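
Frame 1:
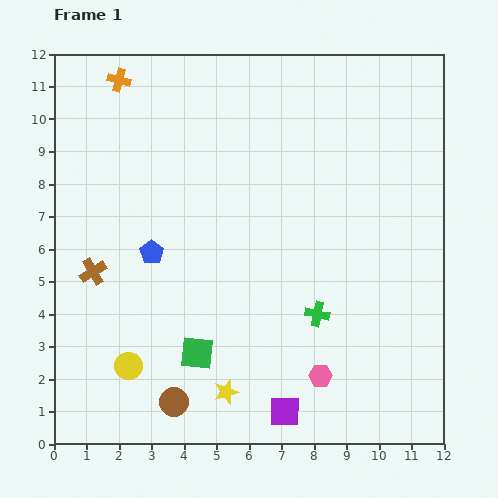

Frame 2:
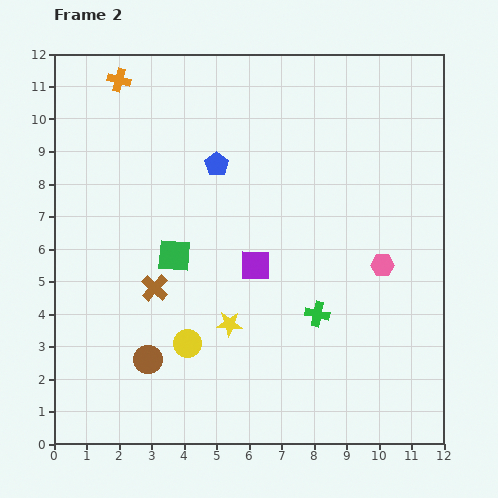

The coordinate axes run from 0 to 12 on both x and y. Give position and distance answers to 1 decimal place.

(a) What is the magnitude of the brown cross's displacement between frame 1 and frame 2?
2.0

The brown cross moved from (1.2, 5.3) to (3.1, 4.8), a distance of √(1.9² + 0.5²) ≈ 2.0.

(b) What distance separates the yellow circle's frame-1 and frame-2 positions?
1.9

The yellow circle moved from (2.3, 2.4) to (4.1, 3.1), a distance of √(1.8² + 0.7²) ≈ 1.9.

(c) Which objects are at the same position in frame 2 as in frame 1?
the green cross, the orange cross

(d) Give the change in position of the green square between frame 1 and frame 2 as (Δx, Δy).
(-0.7, 3.0)

The green square was at (4.4, 2.8) in frame 1 and (3.7, 5.8) in frame 2.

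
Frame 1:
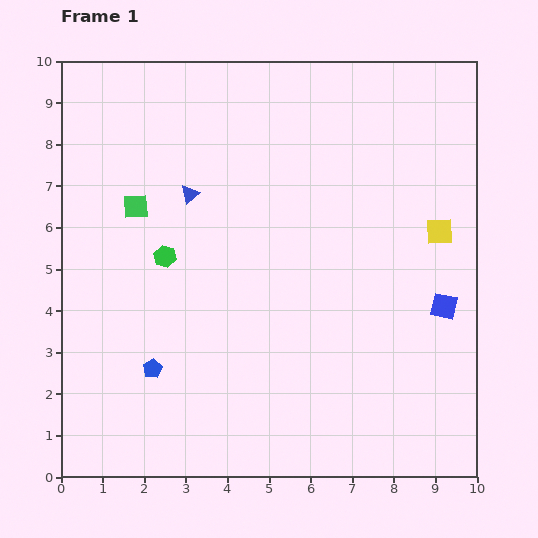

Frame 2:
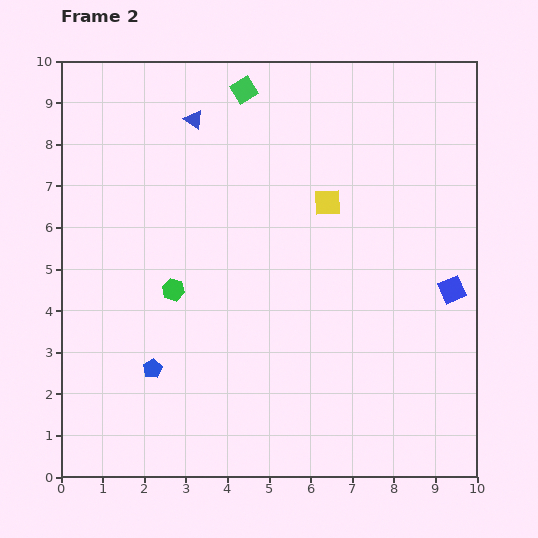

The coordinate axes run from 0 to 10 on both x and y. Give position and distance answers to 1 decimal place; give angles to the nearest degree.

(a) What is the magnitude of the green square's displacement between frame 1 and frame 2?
3.8

The green square moved from (1.8, 6.5) to (4.4, 9.3), a distance of √(2.6² + 2.8²) ≈ 3.8.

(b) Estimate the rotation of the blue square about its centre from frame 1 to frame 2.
36° counter-clockwise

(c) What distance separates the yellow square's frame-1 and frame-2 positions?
2.8

The yellow square moved from (9.1, 5.9) to (6.4, 6.6), a distance of √(2.7² + 0.7²) ≈ 2.8.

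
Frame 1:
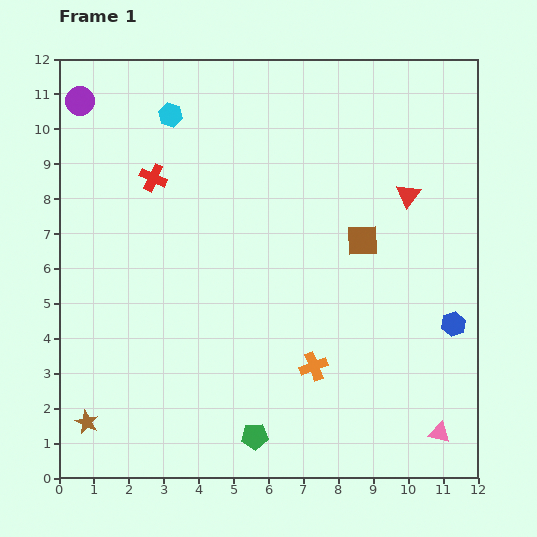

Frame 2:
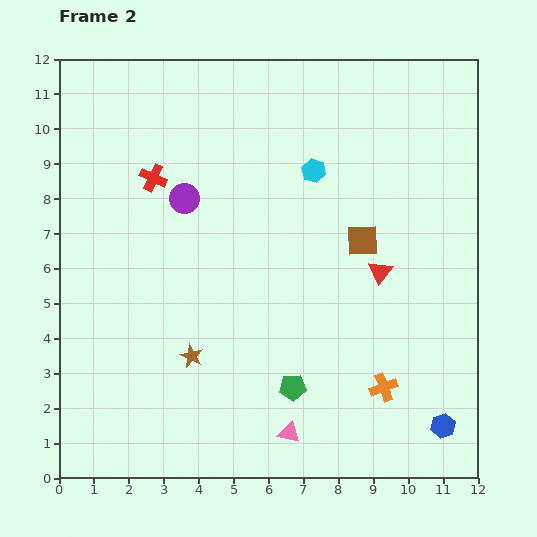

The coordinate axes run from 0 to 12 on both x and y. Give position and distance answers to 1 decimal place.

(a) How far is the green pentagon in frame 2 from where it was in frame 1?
1.8

The green pentagon moved from (5.6, 1.2) to (6.7, 2.6), a distance of √(1.1² + 1.4²) ≈ 1.8.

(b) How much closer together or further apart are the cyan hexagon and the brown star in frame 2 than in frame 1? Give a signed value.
-2.7

Distance in frame 1: 9.1. Distance in frame 2: 6.4.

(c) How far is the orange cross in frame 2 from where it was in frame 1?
2.1

The orange cross moved from (7.3, 3.2) to (9.3, 2.6), a distance of √(2.0² + 0.6²) ≈ 2.1.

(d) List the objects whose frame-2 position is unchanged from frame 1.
the brown square, the red cross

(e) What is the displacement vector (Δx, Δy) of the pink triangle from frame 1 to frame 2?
(-4.3, 0.0)

The pink triangle was at (10.9, 1.3) in frame 1 and (6.6, 1.3) in frame 2.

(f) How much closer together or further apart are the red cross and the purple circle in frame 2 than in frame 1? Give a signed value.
-1.9

Distance in frame 1: 3.0. Distance in frame 2: 1.1.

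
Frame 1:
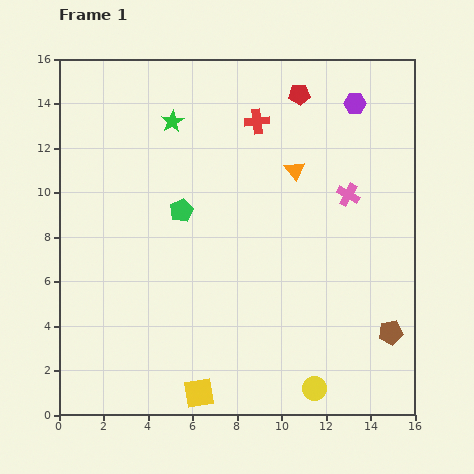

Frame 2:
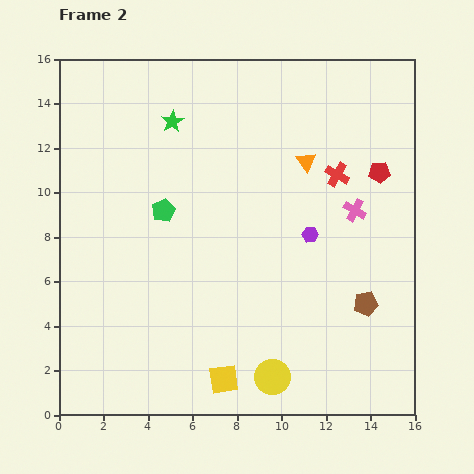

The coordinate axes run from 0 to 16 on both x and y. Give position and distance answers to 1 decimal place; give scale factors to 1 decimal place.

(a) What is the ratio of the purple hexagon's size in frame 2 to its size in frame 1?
0.8×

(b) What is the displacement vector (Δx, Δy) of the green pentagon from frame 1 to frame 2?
(-0.8, 0.0)

The green pentagon was at (5.5, 9.2) in frame 1 and (4.7, 9.2) in frame 2.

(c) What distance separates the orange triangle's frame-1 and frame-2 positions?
0.6

The orange triangle moved from (10.6, 11.0) to (11.1, 11.4), a distance of √(0.5² + 0.4²) ≈ 0.6.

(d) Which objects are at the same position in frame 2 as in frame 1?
the green star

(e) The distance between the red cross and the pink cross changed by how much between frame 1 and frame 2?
-3.5

Distance in frame 1: 5.3. Distance in frame 2: 1.8.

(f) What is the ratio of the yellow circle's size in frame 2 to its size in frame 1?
1.5×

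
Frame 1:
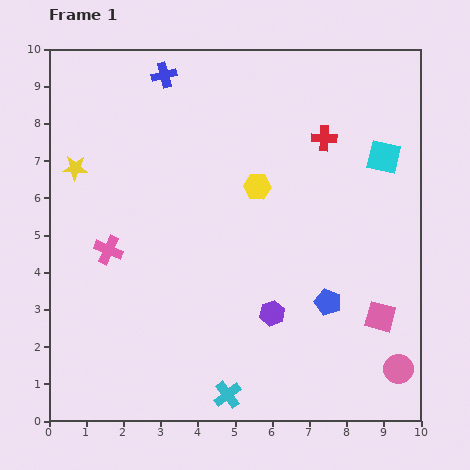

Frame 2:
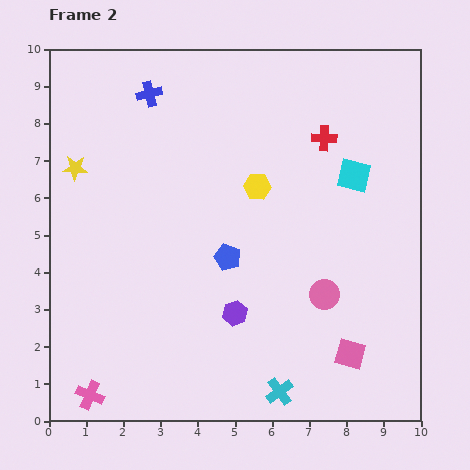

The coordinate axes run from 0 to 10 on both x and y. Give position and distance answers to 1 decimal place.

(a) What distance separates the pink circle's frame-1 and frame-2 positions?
2.8

The pink circle moved from (9.4, 1.4) to (7.4, 3.4), a distance of √(2.0² + 2.0²) ≈ 2.8.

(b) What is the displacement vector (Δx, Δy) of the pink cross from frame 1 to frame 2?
(-0.5, -3.9)

The pink cross was at (1.6, 4.6) in frame 1 and (1.1, 0.7) in frame 2.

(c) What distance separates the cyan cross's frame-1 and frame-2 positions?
1.4

The cyan cross moved from (4.8, 0.7) to (6.2, 0.8), a distance of √(1.4² + 0.1²) ≈ 1.4.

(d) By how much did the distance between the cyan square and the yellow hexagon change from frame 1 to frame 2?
-0.9

Distance in frame 1: 3.5. Distance in frame 2: 2.6.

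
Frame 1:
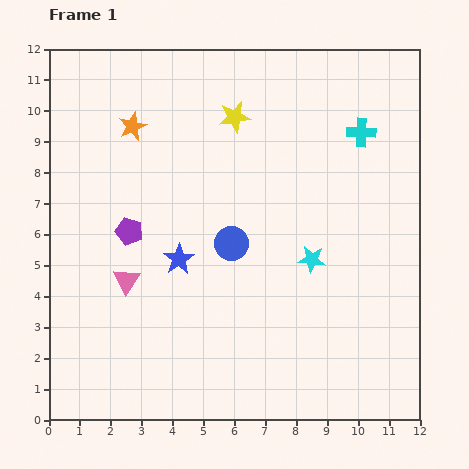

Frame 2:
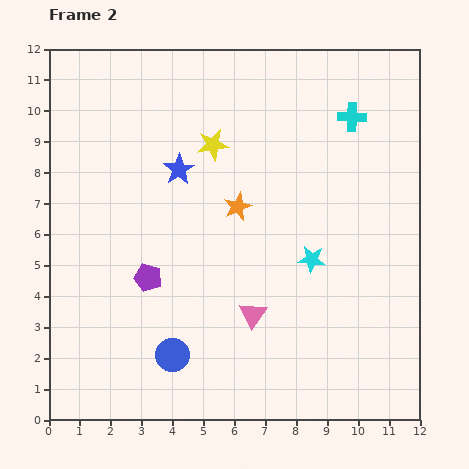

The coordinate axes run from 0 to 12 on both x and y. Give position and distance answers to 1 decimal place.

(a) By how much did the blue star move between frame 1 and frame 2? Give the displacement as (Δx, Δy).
(0.0, 2.9)

The blue star was at (4.2, 5.2) in frame 1 and (4.2, 8.1) in frame 2.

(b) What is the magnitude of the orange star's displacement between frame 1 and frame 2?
4.3

The orange star moved from (2.7, 9.5) to (6.1, 6.9), a distance of √(3.4² + 2.6²) ≈ 4.3.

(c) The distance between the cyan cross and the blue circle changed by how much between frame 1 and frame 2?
+4.1

Distance in frame 1: 5.5. Distance in frame 2: 9.6.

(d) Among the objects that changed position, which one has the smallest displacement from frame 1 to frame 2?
the cyan cross

(moved 0.6)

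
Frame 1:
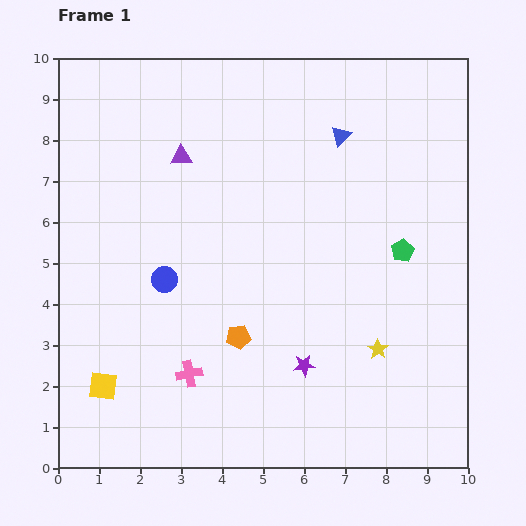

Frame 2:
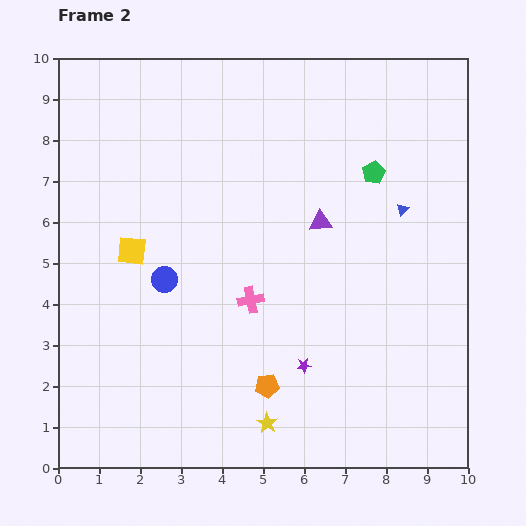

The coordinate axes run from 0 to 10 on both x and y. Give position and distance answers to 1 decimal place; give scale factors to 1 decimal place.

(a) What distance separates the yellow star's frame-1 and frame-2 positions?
3.2

The yellow star moved from (7.8, 2.9) to (5.1, 1.1), a distance of √(2.7² + 1.8²) ≈ 3.2.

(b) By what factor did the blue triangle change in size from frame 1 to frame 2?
0.6×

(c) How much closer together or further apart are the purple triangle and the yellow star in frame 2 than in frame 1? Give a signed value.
-1.6

Distance in frame 1: 6.7. Distance in frame 2: 5.1.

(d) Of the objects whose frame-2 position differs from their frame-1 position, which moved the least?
the orange pentagon

(moved 1.4)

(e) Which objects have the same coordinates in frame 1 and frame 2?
the blue circle, the purple star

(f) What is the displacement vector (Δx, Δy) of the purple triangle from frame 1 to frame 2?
(3.4, -1.6)

The purple triangle was at (3.0, 7.6) in frame 1 and (6.4, 6.0) in frame 2.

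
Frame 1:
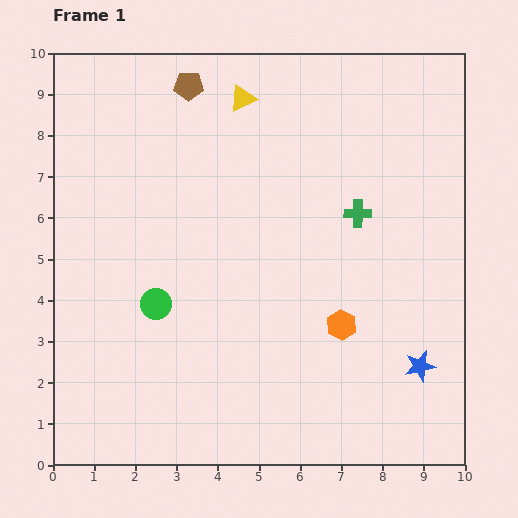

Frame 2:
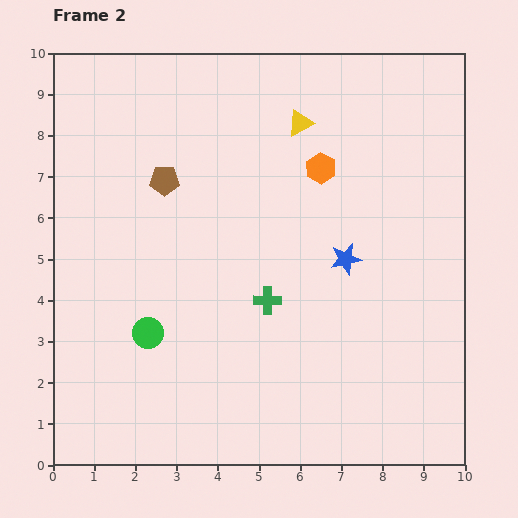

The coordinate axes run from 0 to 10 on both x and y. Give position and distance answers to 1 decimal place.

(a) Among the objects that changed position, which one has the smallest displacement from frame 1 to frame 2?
the green circle

(moved 0.7)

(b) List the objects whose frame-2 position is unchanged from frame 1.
none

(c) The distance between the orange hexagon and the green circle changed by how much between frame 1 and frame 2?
+1.3

Distance in frame 1: 4.5. Distance in frame 2: 5.8.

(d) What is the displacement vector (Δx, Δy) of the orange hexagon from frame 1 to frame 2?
(-0.5, 3.8)

The orange hexagon was at (7.0, 3.4) in frame 1 and (6.5, 7.2) in frame 2.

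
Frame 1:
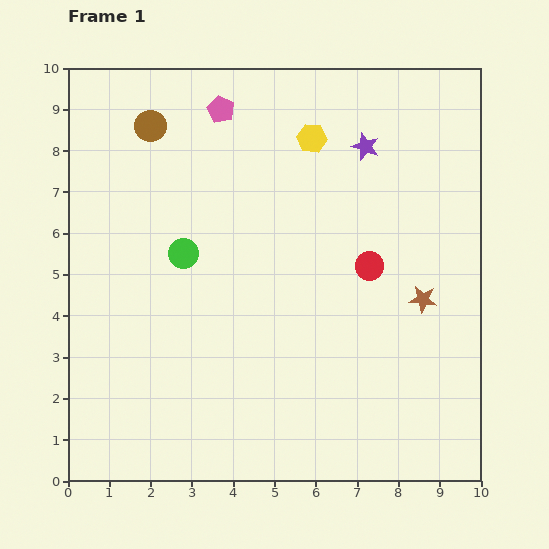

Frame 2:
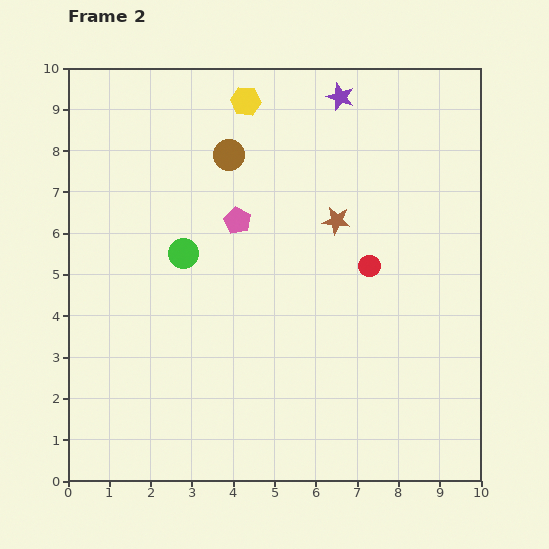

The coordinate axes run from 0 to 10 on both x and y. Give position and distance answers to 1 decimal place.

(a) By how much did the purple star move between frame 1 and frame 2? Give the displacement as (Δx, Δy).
(-0.6, 1.2)

The purple star was at (7.2, 8.1) in frame 1 and (6.6, 9.3) in frame 2.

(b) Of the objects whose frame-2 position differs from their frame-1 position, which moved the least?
the purple star

(moved 1.3)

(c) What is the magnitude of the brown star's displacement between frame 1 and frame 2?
2.8

The brown star moved from (8.6, 4.4) to (6.5, 6.3), a distance of √(2.1² + 1.9²) ≈ 2.8.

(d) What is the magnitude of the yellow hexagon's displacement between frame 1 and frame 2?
1.8

The yellow hexagon moved from (5.9, 8.3) to (4.3, 9.2), a distance of √(1.6² + 0.9²) ≈ 1.8.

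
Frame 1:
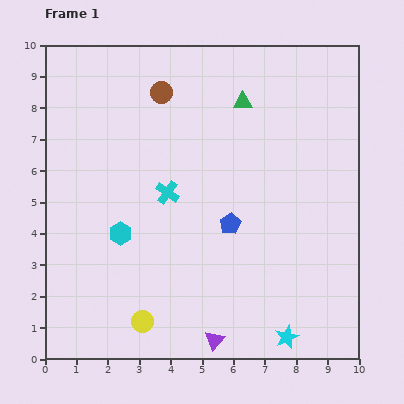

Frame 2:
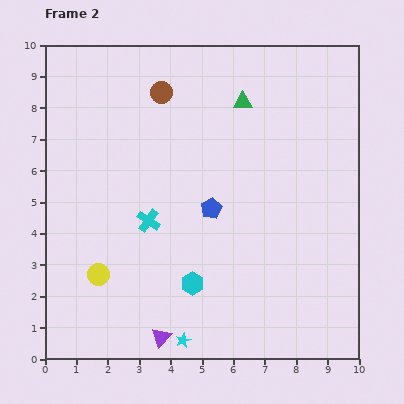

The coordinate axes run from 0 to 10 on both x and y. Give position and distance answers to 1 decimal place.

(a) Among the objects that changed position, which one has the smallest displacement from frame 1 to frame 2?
the blue pentagon

(moved 0.8)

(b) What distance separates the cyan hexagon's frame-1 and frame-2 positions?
2.8

The cyan hexagon moved from (2.4, 4.0) to (4.7, 2.4), a distance of √(2.3² + 1.6²) ≈ 2.8.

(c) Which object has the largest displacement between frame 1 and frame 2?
the cyan star

(moved 3.3; next 2.8)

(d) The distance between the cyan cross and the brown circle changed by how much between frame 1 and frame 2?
+0.9

Distance in frame 1: 3.2. Distance in frame 2: 4.1.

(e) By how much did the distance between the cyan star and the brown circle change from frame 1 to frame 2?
-0.9

Distance in frame 1: 8.8. Distance in frame 2: 7.9.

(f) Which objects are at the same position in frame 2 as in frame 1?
the brown circle, the green triangle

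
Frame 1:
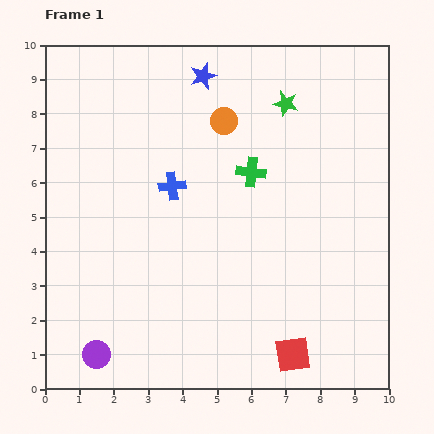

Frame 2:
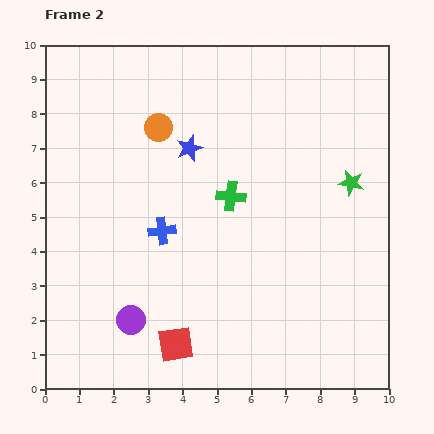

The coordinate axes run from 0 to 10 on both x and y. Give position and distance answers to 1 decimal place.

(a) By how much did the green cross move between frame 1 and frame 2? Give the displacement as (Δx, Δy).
(-0.6, -0.7)

The green cross was at (6.0, 6.3) in frame 1 and (5.4, 5.6) in frame 2.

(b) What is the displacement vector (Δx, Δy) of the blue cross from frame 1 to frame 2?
(-0.3, -1.3)

The blue cross was at (3.7, 5.9) in frame 1 and (3.4, 4.6) in frame 2.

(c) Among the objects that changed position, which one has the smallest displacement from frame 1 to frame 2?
the green cross

(moved 0.9)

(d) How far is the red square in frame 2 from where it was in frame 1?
3.4

The red square moved from (7.2, 1.0) to (3.8, 1.3), a distance of √(3.4² + 0.3²) ≈ 3.4.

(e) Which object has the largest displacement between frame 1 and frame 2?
the red square

(moved 3.4; next 3.0)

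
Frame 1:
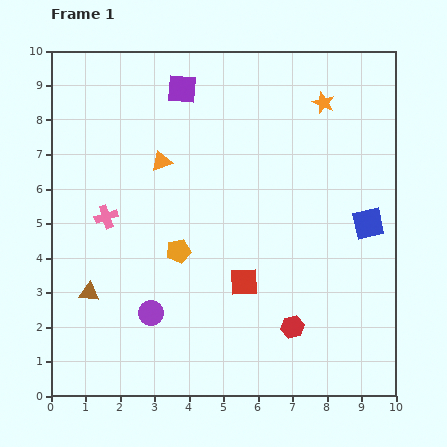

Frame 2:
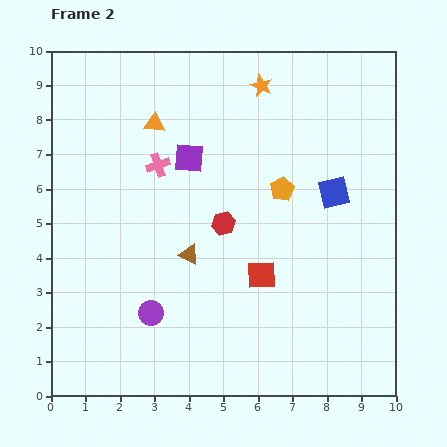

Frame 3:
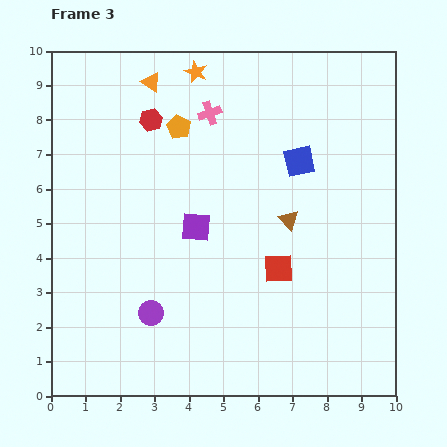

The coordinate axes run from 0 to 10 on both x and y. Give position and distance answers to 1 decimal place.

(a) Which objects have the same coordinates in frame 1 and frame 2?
the purple circle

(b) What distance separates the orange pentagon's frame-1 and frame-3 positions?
3.6

The orange pentagon moved from (3.7, 4.2) to (3.7, 7.8), a distance of √(0.0² + 3.6²) ≈ 3.6.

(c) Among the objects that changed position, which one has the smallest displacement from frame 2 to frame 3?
the red square

(moved 0.5)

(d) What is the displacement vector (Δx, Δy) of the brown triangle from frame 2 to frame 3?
(2.9, 1.0)

The brown triangle was at (4.0, 4.1) in frame 2 and (6.9, 5.1) in frame 3.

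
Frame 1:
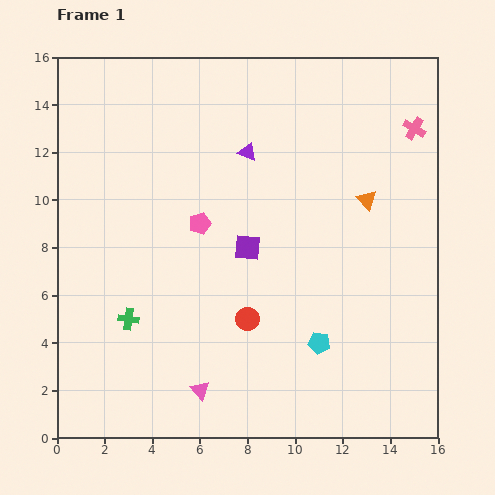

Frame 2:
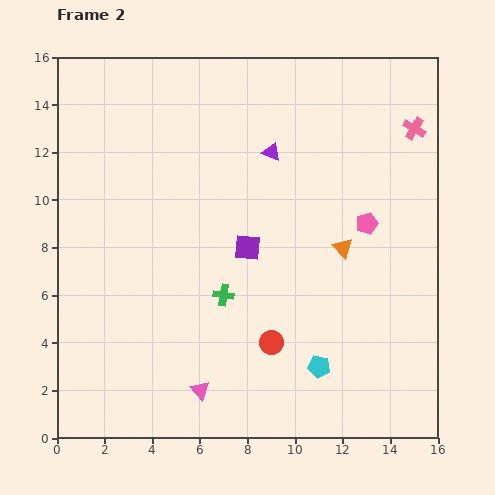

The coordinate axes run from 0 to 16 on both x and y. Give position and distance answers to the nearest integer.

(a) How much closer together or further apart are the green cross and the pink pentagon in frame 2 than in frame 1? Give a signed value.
+2

Distance in frame 1: 5. Distance in frame 2: 7.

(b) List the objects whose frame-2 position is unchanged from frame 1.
the purple square, the pink cross, the pink triangle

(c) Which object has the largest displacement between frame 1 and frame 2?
the pink pentagon

(moved 7; next 4)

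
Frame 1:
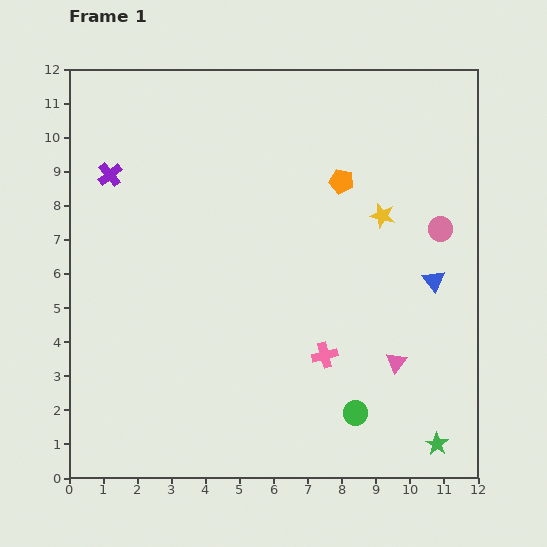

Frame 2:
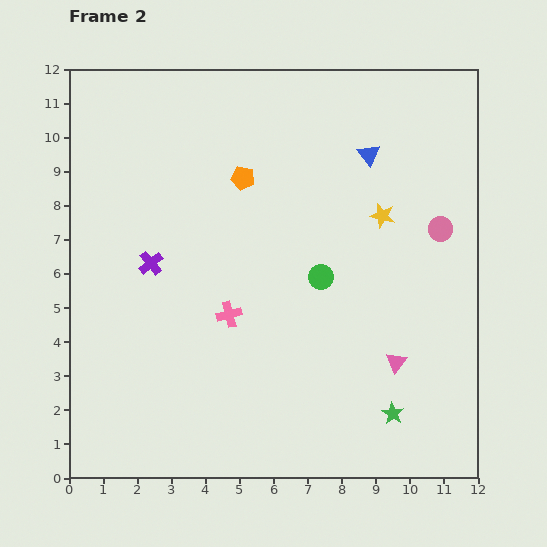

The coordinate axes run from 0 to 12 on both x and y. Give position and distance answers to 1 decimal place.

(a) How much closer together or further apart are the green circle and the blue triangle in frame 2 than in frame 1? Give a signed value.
-0.6

Distance in frame 1: 4.5. Distance in frame 2: 3.9.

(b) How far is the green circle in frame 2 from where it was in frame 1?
4.1

The green circle moved from (8.4, 1.9) to (7.4, 5.9), a distance of √(1.0² + 4.0²) ≈ 4.1.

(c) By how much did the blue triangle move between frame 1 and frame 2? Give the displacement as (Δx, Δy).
(-1.9, 3.7)

The blue triangle was at (10.7, 5.8) in frame 1 and (8.8, 9.5) in frame 2.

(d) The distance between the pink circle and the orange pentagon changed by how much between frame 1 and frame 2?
+2.8

Distance in frame 1: 3.2. Distance in frame 2: 6.0.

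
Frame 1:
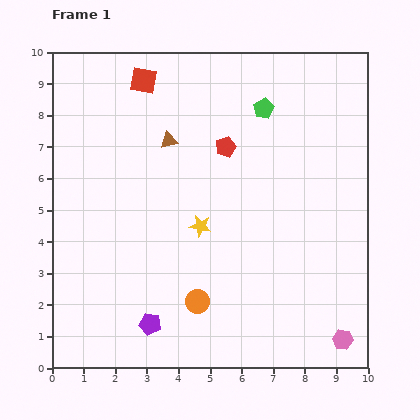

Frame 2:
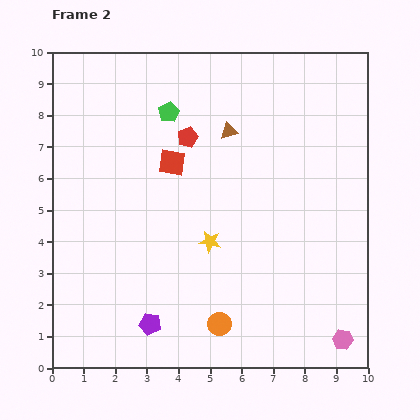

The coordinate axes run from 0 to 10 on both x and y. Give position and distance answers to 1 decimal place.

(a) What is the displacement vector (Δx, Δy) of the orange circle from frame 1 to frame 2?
(0.7, -0.7)

The orange circle was at (4.6, 2.1) in frame 1 and (5.3, 1.4) in frame 2.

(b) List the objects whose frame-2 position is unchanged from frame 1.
the pink hexagon, the purple pentagon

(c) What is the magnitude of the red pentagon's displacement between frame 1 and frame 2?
1.2

The red pentagon moved from (5.5, 7.0) to (4.3, 7.3), a distance of √(1.2² + 0.3²) ≈ 1.2.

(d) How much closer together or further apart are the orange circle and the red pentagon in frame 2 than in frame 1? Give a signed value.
+1.0

Distance in frame 1: 5.0. Distance in frame 2: 6.0.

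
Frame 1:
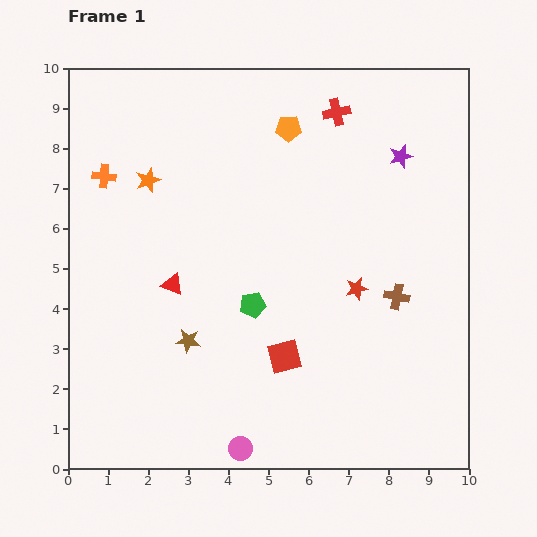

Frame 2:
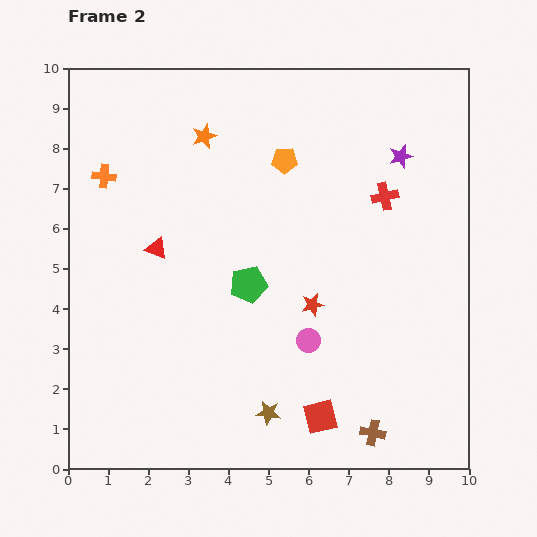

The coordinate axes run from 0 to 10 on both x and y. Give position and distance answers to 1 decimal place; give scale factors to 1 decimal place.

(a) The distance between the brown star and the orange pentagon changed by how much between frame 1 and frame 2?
+0.4

Distance in frame 1: 5.9. Distance in frame 2: 6.3.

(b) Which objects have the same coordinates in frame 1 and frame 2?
the orange cross, the purple star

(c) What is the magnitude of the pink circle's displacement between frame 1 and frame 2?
3.2

The pink circle moved from (4.3, 0.5) to (6.0, 3.2), a distance of √(1.7² + 2.7²) ≈ 3.2.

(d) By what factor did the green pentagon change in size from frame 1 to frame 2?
1.4×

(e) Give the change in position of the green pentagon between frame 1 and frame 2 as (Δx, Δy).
(-0.1, 0.5)

The green pentagon was at (4.6, 4.1) in frame 1 and (4.5, 4.6) in frame 2.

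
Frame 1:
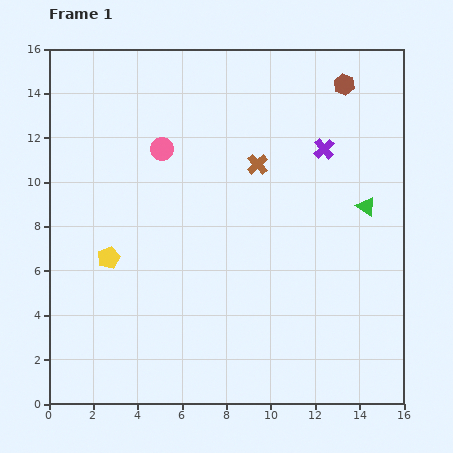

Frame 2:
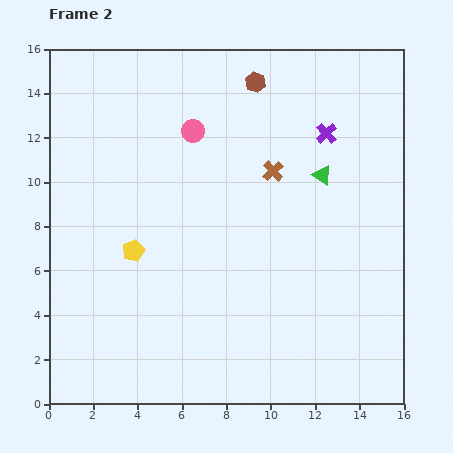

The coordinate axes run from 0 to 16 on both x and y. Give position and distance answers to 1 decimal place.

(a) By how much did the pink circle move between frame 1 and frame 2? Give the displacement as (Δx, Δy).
(1.4, 0.8)

The pink circle was at (5.1, 11.5) in frame 1 and (6.5, 12.3) in frame 2.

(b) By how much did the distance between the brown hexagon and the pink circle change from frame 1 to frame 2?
-5.1

Distance in frame 1: 8.7. Distance in frame 2: 3.6.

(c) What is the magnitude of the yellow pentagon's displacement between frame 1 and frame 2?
1.1

The yellow pentagon moved from (2.7, 6.6) to (3.8, 6.9), a distance of √(1.1² + 0.3²) ≈ 1.1.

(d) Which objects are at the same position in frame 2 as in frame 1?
none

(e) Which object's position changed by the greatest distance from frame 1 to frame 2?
the brown hexagon

(moved 4.0; next 2.4)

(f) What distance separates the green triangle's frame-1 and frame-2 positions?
2.4

The green triangle moved from (14.3, 8.9) to (12.3, 10.3), a distance of √(2.0² + 1.4²) ≈ 2.4.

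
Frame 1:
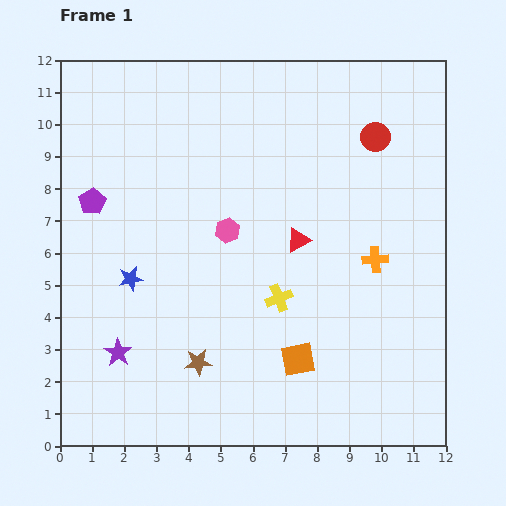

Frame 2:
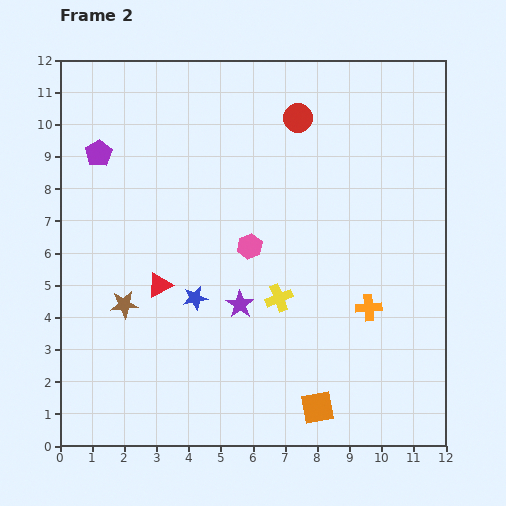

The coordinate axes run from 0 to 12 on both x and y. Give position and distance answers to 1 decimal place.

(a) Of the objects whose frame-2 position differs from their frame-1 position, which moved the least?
the pink hexagon

(moved 0.9)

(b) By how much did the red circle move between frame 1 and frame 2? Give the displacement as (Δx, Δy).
(-2.4, 0.6)

The red circle was at (9.8, 9.6) in frame 1 and (7.4, 10.2) in frame 2.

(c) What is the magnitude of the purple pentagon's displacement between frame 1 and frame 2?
1.5

The purple pentagon moved from (1.0, 7.6) to (1.2, 9.1), a distance of √(0.2² + 1.5²) ≈ 1.5.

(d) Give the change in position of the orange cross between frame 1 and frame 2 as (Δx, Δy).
(-0.2, -1.5)

The orange cross was at (9.8, 5.8) in frame 1 and (9.6, 4.3) in frame 2.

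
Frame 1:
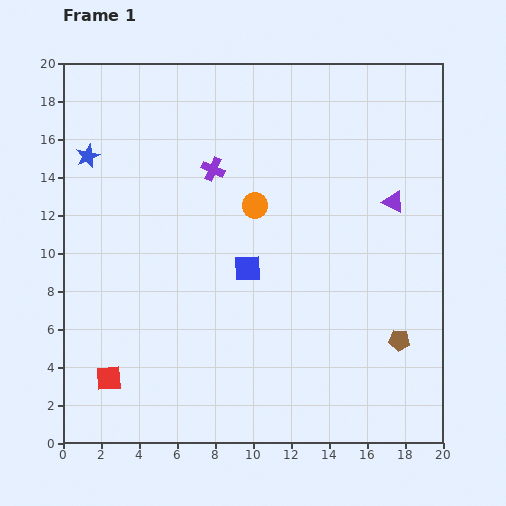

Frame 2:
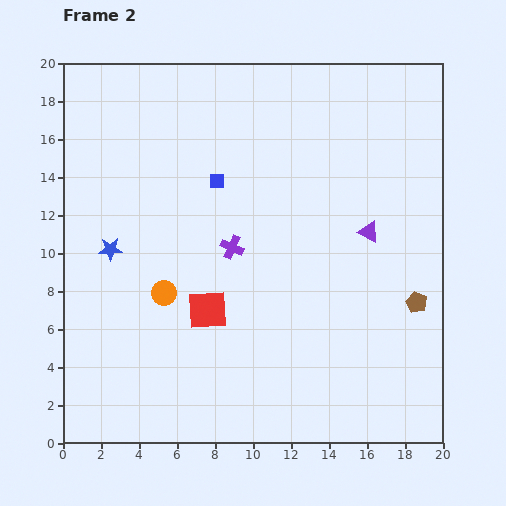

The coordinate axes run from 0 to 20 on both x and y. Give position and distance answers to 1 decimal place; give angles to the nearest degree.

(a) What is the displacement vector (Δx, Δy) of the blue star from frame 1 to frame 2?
(1.2, -4.9)

The blue star was at (1.3, 15.1) in frame 1 and (2.5, 10.2) in frame 2.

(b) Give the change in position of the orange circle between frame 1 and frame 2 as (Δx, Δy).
(-4.8, -4.6)

The orange circle was at (10.1, 12.5) in frame 1 and (5.3, 7.9) in frame 2.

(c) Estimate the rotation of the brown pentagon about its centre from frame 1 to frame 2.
18° clockwise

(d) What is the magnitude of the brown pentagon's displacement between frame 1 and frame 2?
2.2

The brown pentagon moved from (17.7, 5.4) to (18.6, 7.4), a distance of √(0.9² + 2.0²) ≈ 2.2.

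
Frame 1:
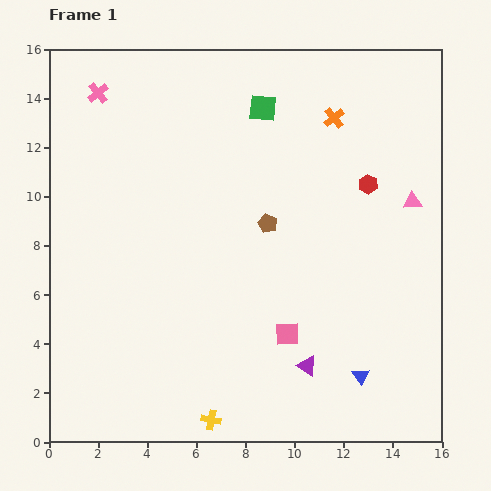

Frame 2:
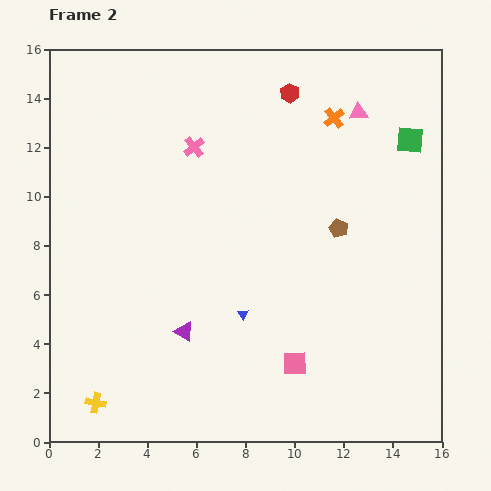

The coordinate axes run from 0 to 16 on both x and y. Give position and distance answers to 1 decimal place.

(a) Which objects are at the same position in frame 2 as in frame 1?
the orange cross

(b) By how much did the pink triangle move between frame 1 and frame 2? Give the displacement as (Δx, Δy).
(-2.2, 3.6)

The pink triangle was at (14.8, 9.8) in frame 1 and (12.6, 13.4) in frame 2.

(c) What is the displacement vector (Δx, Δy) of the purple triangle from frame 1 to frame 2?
(-5.0, 1.4)

The purple triangle was at (10.5, 3.1) in frame 1 and (5.5, 4.5) in frame 2.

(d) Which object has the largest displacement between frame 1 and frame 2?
the green square

(moved 6.1; next 5.4)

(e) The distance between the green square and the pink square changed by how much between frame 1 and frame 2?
+0.9

Distance in frame 1: 9.3. Distance in frame 2: 10.2.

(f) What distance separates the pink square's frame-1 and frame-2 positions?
1.2

The pink square moved from (9.7, 4.4) to (10.0, 3.2), a distance of √(0.3² + 1.2²) ≈ 1.2.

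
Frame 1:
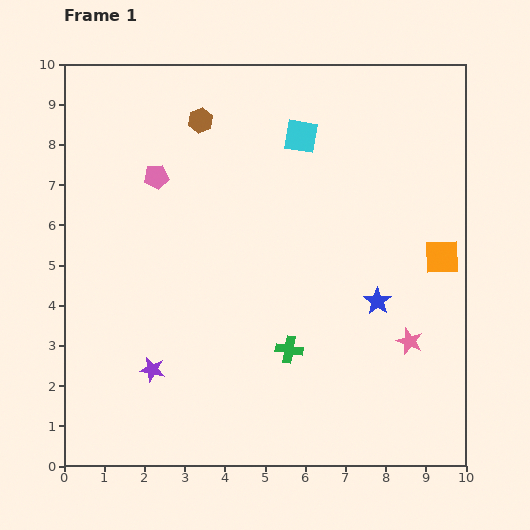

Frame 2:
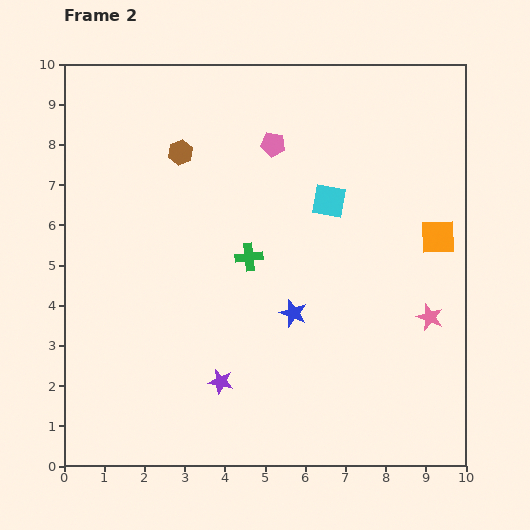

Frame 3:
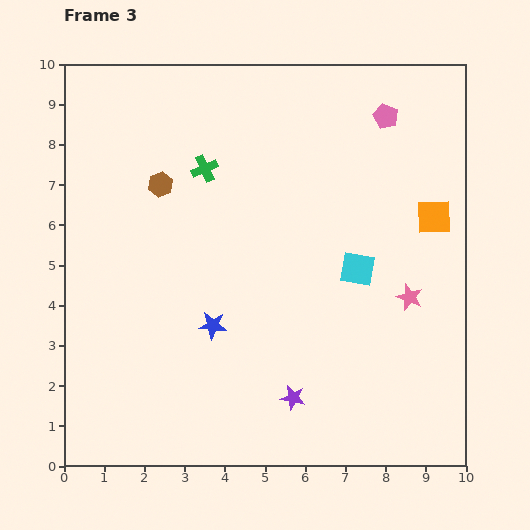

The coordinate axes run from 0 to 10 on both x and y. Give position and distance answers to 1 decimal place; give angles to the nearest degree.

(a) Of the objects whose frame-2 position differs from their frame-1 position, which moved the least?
the orange square

(moved 0.5)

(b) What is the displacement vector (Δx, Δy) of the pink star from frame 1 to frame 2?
(0.5, 0.6)

The pink star was at (8.6, 3.1) in frame 1 and (9.1, 3.7) in frame 2.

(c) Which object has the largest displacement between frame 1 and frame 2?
the pink pentagon

(moved 3.0; next 2.5)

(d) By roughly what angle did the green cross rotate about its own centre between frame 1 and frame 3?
34° counter-clockwise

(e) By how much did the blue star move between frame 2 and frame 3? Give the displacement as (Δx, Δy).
(-2.0, -0.3)

The blue star was at (5.7, 3.8) in frame 2 and (3.7, 3.5) in frame 3.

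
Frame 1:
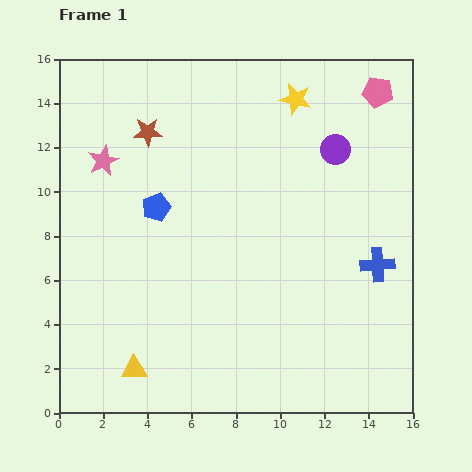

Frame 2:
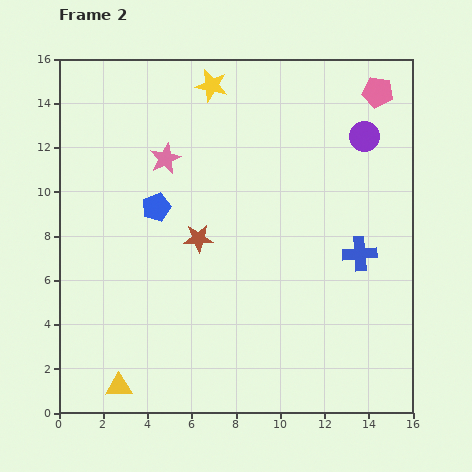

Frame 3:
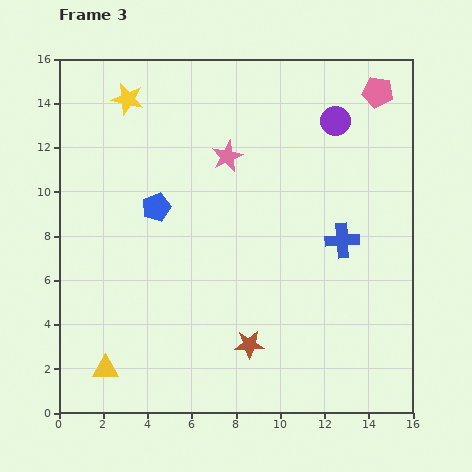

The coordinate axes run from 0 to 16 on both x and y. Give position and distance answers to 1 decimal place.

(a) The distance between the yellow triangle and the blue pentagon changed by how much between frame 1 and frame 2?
+0.9

Distance in frame 1: 7.4. Distance in frame 2: 8.3.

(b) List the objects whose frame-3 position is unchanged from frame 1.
the blue pentagon, the pink pentagon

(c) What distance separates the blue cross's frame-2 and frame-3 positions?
1.0

The blue cross moved from (13.6, 7.2) to (12.8, 7.8), a distance of √(0.8² + 0.6²) ≈ 1.0.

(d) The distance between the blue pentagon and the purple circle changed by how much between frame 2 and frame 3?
-0.9

Distance in frame 2: 9.9. Distance in frame 3: 9.0.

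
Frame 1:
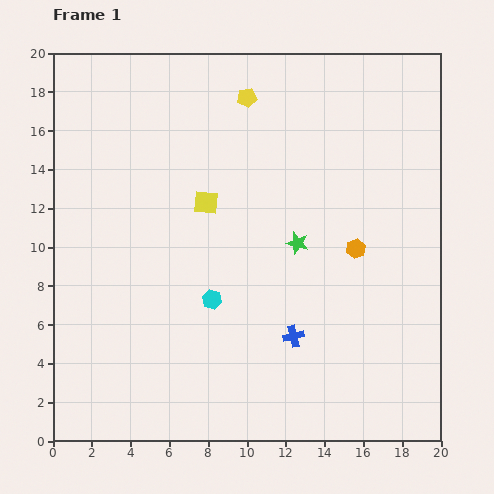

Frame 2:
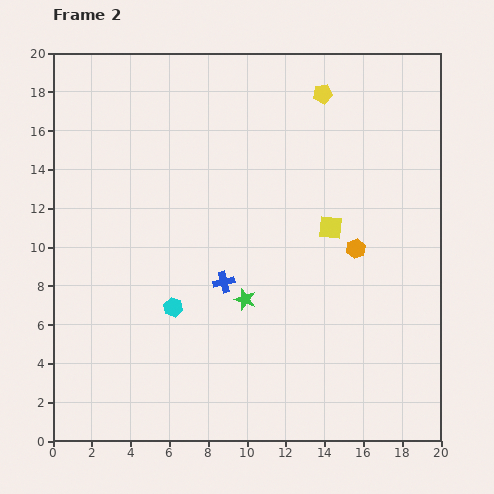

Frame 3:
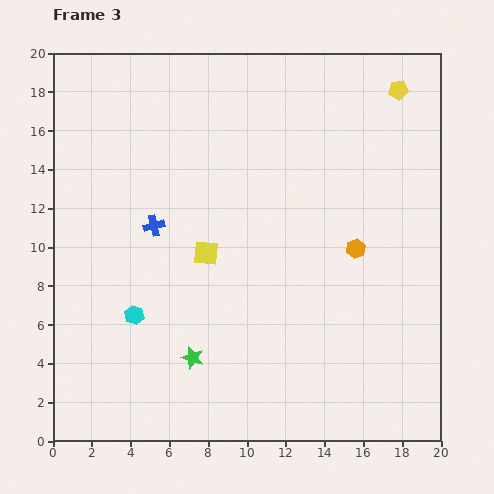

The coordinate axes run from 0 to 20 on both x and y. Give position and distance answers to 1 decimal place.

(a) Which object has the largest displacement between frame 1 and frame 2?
the yellow square

(moved 6.5; next 4.6)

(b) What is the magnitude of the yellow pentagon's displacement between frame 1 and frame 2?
3.9

The yellow pentagon moved from (10.0, 17.7) to (13.9, 17.9), a distance of √(3.9² + 0.2²) ≈ 3.9.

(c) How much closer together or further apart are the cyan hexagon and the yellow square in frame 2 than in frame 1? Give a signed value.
+4.1

Distance in frame 1: 5.0. Distance in frame 2: 9.1.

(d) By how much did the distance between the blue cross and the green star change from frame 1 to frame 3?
+2.3

Distance in frame 1: 4.8. Distance in frame 3: 7.1.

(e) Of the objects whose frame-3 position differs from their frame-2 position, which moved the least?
the cyan hexagon

(moved 2.0)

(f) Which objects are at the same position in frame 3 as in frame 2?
the orange hexagon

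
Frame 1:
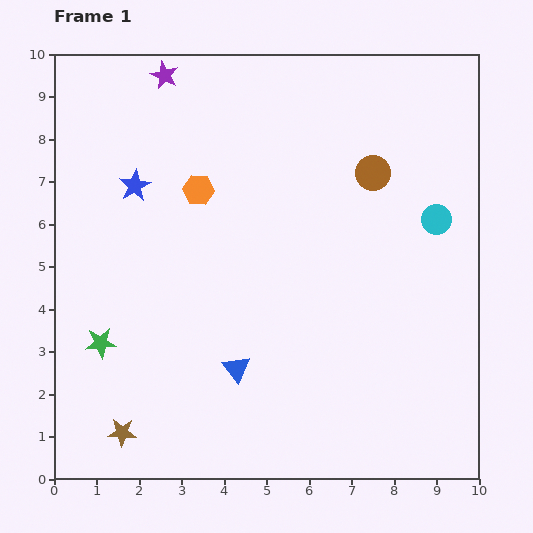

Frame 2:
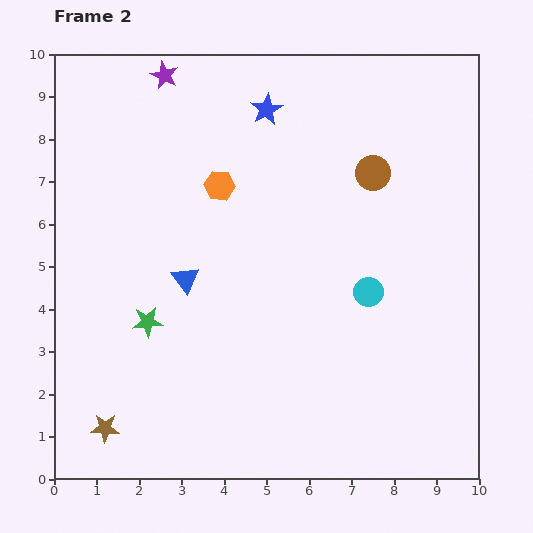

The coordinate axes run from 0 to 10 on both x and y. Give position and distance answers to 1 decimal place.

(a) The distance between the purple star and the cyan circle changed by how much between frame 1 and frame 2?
-0.2

Distance in frame 1: 7.2. Distance in frame 2: 7.0.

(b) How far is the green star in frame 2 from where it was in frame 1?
1.2

The green star moved from (1.1, 3.2) to (2.2, 3.7), a distance of √(1.1² + 0.5²) ≈ 1.2.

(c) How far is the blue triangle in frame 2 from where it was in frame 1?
2.4

The blue triangle moved from (4.3, 2.6) to (3.1, 4.7), a distance of √(1.2² + 2.1²) ≈ 2.4.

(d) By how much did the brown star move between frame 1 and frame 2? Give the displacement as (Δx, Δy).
(-0.4, 0.1)

The brown star was at (1.6, 1.1) in frame 1 and (1.2, 1.2) in frame 2.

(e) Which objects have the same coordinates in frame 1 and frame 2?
the brown circle, the purple star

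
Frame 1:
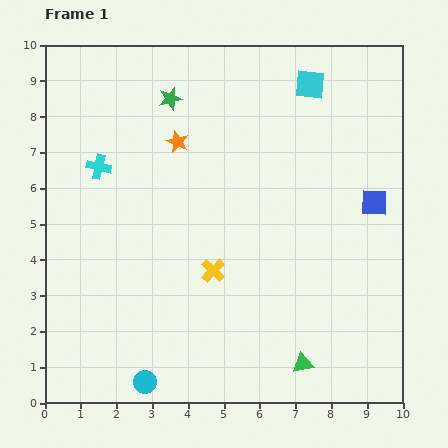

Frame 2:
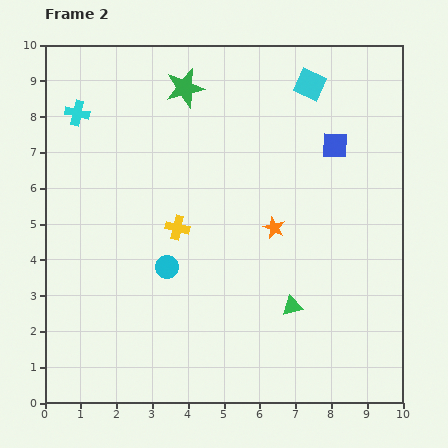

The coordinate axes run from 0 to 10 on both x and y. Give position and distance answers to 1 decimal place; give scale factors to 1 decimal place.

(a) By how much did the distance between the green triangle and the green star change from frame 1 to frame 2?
-1.5

Distance in frame 1: 8.3. Distance in frame 2: 6.8.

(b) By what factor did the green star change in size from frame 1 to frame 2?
1.7×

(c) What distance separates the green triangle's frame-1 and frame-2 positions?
1.6

The green triangle moved from (7.2, 1.1) to (6.9, 2.7), a distance of √(0.3² + 1.6²) ≈ 1.6.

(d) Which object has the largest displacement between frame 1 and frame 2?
the orange star

(moved 3.6; next 3.3)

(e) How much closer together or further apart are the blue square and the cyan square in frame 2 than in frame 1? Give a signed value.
-2.0

Distance in frame 1: 3.8. Distance in frame 2: 1.8.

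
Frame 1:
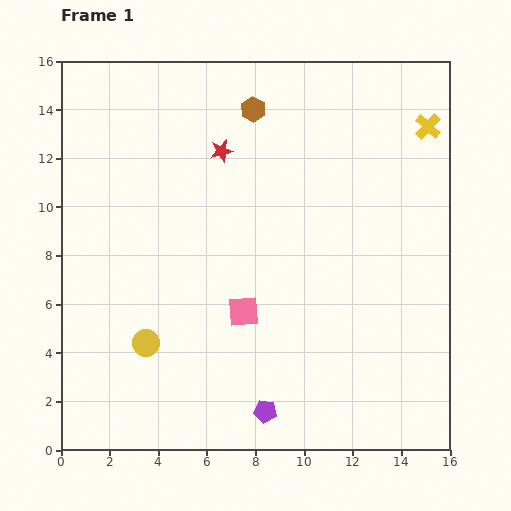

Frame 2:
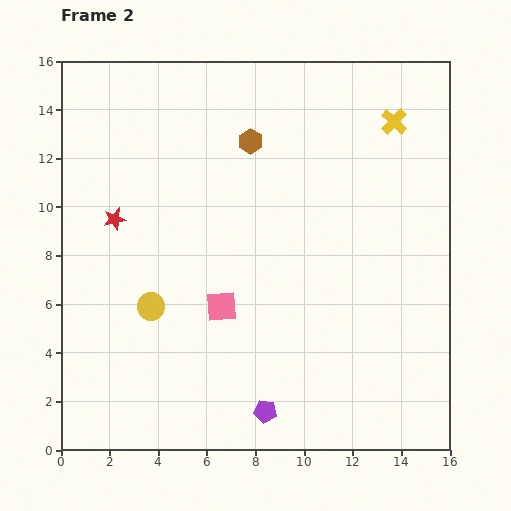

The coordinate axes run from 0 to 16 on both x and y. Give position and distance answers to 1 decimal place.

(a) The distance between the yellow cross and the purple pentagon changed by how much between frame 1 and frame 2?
-0.5

Distance in frame 1: 13.5. Distance in frame 2: 13.0.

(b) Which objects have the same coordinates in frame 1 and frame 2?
the purple pentagon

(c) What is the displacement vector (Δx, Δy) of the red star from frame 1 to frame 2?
(-4.4, -2.8)

The red star was at (6.6, 12.3) in frame 1 and (2.2, 9.5) in frame 2.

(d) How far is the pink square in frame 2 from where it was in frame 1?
0.9

The pink square moved from (7.5, 5.7) to (6.6, 5.9), a distance of √(0.9² + 0.2²) ≈ 0.9.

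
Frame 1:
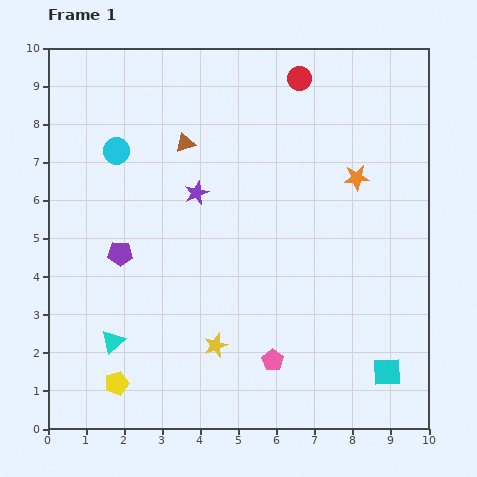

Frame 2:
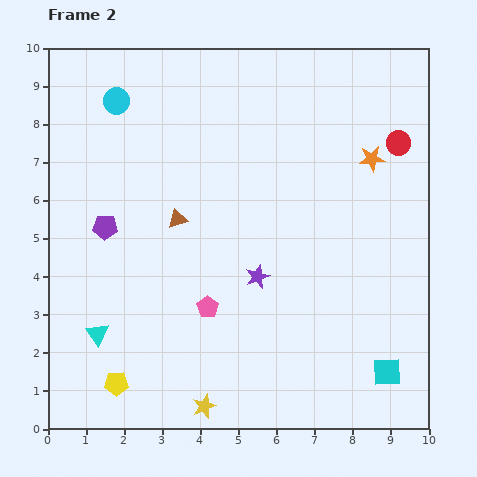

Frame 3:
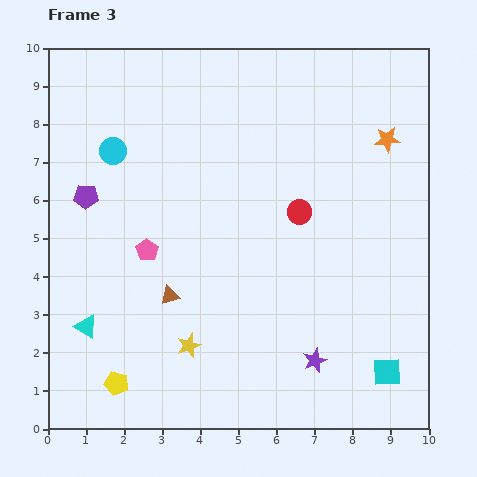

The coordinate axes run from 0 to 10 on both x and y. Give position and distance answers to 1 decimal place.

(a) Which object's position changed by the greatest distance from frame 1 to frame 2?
the red circle

(moved 3.1; next 2.7)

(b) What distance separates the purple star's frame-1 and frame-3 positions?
5.4

The purple star moved from (3.9, 6.2) to (7.0, 1.8), a distance of √(3.1² + 4.4²) ≈ 5.4.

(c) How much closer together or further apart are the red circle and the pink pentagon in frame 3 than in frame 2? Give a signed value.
-2.5

Distance in frame 2: 6.6. Distance in frame 3: 4.1.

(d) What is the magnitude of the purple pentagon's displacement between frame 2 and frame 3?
0.9

The purple pentagon moved from (1.5, 5.3) to (1.0, 6.1), a distance of √(0.5² + 0.8²) ≈ 0.9.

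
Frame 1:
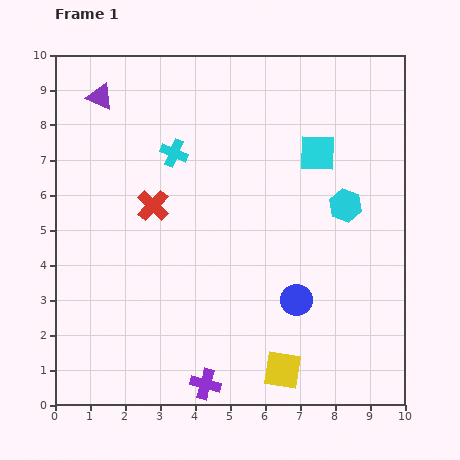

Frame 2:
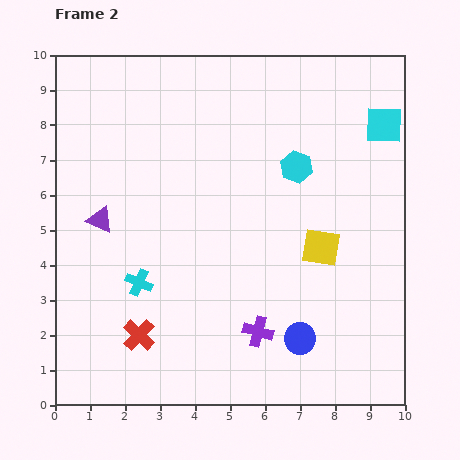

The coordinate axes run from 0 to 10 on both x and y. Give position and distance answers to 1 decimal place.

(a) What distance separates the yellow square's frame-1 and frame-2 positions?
3.7

The yellow square moved from (6.5, 1.0) to (7.6, 4.5), a distance of √(1.1² + 3.5²) ≈ 3.7.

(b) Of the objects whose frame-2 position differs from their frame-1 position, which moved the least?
the blue circle

(moved 1.1)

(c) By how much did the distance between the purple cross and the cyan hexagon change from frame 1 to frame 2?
-1.7

Distance in frame 1: 6.5. Distance in frame 2: 4.8.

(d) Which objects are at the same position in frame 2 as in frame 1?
none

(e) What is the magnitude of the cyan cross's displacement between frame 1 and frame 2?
3.8

The cyan cross moved from (3.4, 7.2) to (2.4, 3.5), a distance of √(1.0² + 3.7²) ≈ 3.8.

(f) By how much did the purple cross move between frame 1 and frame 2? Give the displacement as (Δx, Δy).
(1.5, 1.5)

The purple cross was at (4.3, 0.6) in frame 1 and (5.8, 2.1) in frame 2.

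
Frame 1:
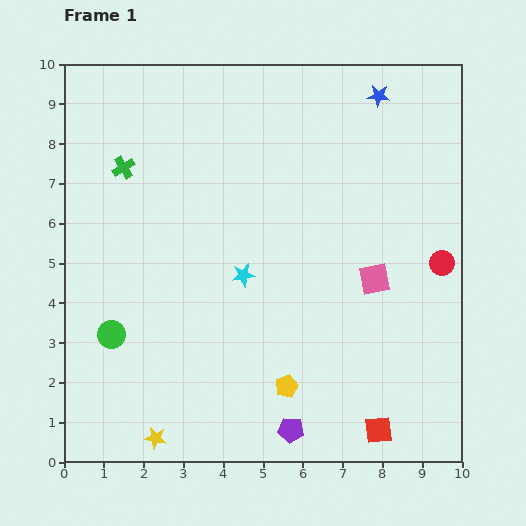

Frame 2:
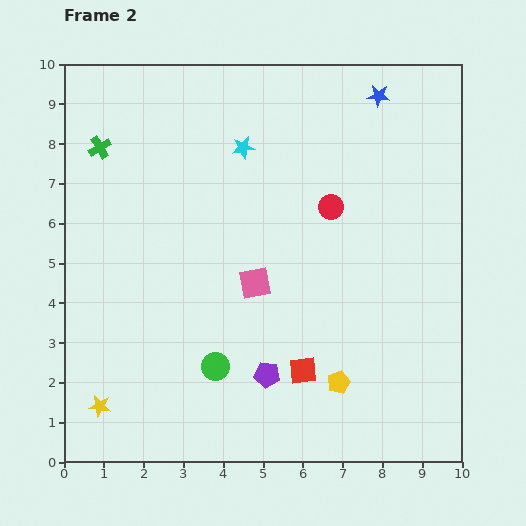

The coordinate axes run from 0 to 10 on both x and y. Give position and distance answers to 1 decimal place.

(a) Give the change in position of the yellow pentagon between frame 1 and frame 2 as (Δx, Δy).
(1.3, 0.1)

The yellow pentagon was at (5.6, 1.9) in frame 1 and (6.9, 2.0) in frame 2.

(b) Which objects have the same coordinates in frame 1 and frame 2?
the blue star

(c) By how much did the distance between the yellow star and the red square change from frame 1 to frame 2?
-0.4

Distance in frame 1: 5.6. Distance in frame 2: 5.2.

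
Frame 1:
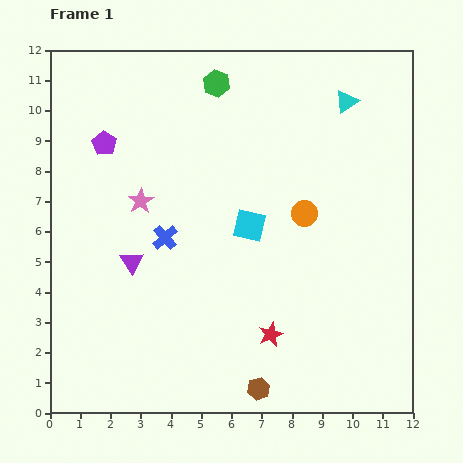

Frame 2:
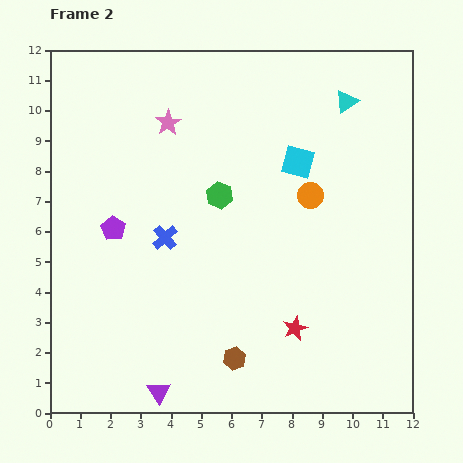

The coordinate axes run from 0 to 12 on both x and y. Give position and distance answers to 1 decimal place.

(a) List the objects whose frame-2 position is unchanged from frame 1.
the cyan triangle, the blue cross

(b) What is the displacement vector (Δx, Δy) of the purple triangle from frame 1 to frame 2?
(0.9, -4.3)

The purple triangle was at (2.7, 5.0) in frame 1 and (3.6, 0.7) in frame 2.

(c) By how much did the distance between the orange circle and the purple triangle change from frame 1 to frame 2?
+2.3

Distance in frame 1: 5.9. Distance in frame 2: 8.2.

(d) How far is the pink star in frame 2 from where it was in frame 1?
2.8

The pink star moved from (3.0, 7.0) to (3.9, 9.6), a distance of √(0.9² + 2.6²) ≈ 2.8.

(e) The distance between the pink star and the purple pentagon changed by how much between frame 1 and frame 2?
+1.7

Distance in frame 1: 2.2. Distance in frame 2: 3.9.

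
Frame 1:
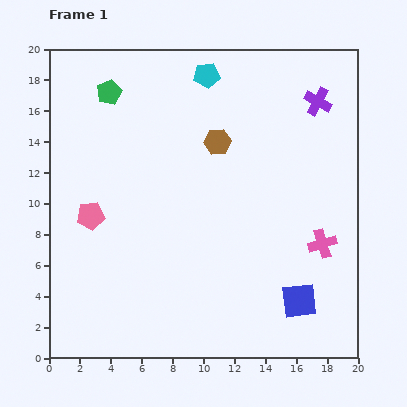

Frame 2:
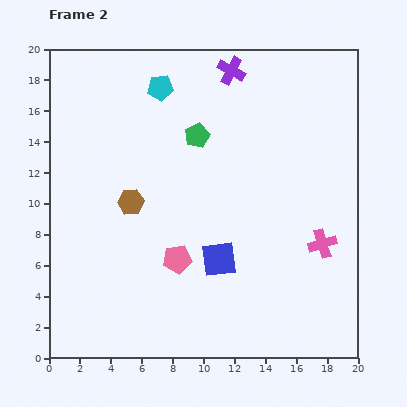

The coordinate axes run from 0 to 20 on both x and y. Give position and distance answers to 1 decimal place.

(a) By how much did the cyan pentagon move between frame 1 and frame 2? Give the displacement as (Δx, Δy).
(-3.0, -0.8)

The cyan pentagon was at (10.2, 18.3) in frame 1 and (7.2, 17.5) in frame 2.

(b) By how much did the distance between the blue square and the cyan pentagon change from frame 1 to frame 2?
-4.1

Distance in frame 1: 15.8. Distance in frame 2: 11.7.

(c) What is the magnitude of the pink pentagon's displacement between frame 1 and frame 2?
6.3

The pink pentagon moved from (2.7, 9.2) to (8.3, 6.4), a distance of √(5.6² + 2.8²) ≈ 6.3.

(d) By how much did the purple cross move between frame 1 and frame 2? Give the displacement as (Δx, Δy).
(-5.6, 2.0)

The purple cross was at (17.4, 16.6) in frame 1 and (11.8, 18.6) in frame 2.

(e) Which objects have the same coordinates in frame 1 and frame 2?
the pink cross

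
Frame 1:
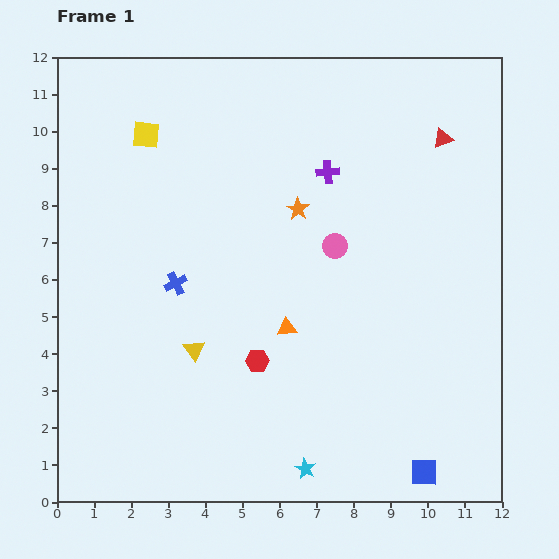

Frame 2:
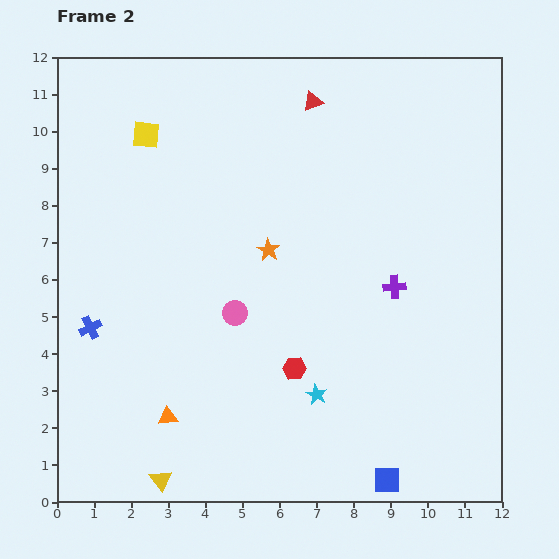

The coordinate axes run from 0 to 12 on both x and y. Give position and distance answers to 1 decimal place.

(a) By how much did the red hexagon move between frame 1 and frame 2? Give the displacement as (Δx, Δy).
(1.0, -0.2)

The red hexagon was at (5.4, 3.8) in frame 1 and (6.4, 3.6) in frame 2.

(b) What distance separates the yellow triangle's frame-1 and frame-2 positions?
3.6

The yellow triangle moved from (3.7, 4.1) to (2.8, 0.6), a distance of √(0.9² + 3.5²) ≈ 3.6.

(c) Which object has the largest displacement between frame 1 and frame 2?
the orange triangle

(moved 4.0; next 3.6)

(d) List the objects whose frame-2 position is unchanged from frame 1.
the yellow square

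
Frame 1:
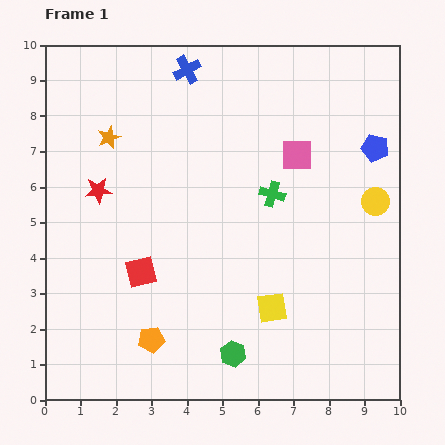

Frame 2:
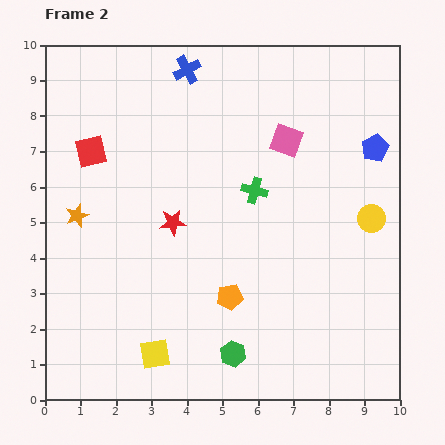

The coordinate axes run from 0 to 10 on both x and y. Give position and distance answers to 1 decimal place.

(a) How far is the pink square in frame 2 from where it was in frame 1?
0.5

The pink square moved from (7.1, 6.9) to (6.8, 7.3), a distance of √(0.3² + 0.4²) ≈ 0.5.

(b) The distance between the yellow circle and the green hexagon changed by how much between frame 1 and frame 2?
-0.5

Distance in frame 1: 5.9. Distance in frame 2: 5.4.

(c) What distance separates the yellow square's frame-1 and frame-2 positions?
3.5

The yellow square moved from (6.4, 2.6) to (3.1, 1.3), a distance of √(3.3² + 1.3²) ≈ 3.5.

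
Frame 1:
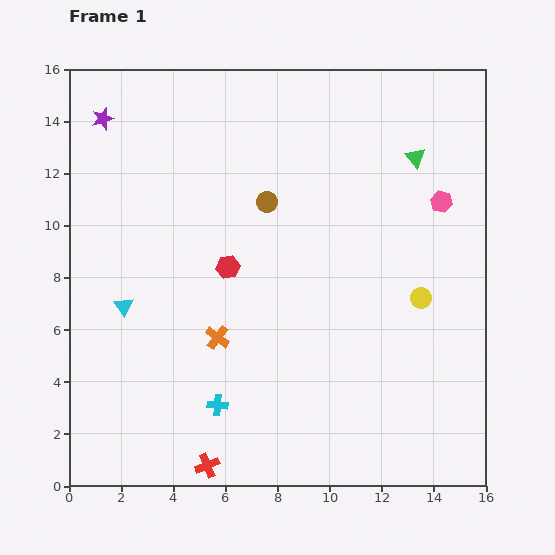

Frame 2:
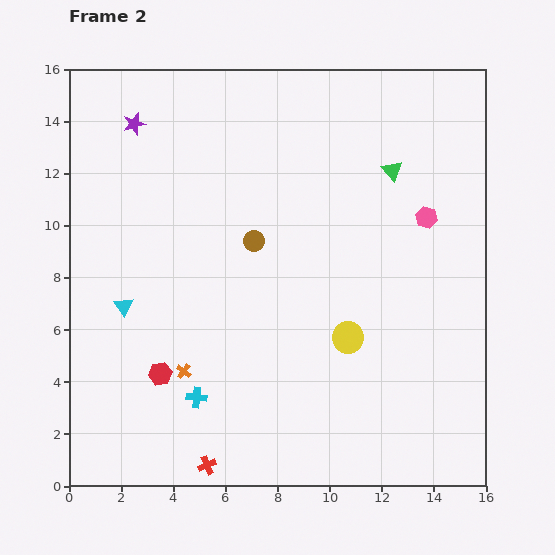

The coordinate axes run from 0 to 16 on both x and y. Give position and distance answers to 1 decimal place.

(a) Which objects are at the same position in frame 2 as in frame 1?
the red cross, the cyan triangle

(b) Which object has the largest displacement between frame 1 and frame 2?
the red hexagon

(moved 4.9; next 3.2)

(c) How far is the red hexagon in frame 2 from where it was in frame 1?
4.9

The red hexagon moved from (6.1, 8.4) to (3.5, 4.3), a distance of √(2.6² + 4.1²) ≈ 4.9.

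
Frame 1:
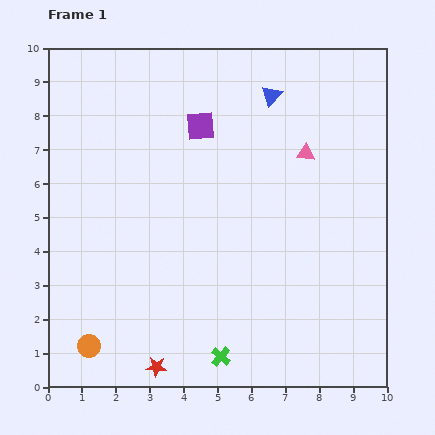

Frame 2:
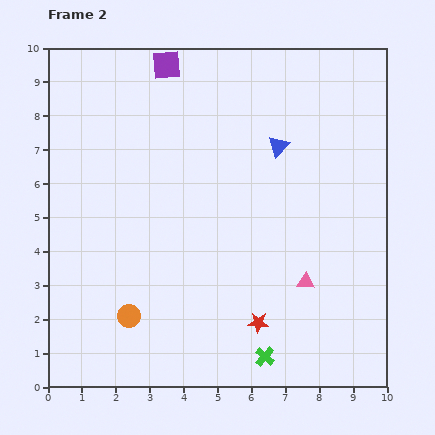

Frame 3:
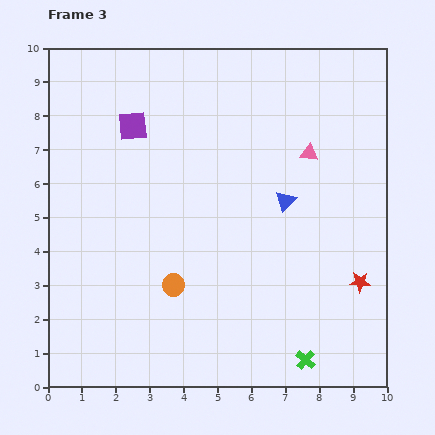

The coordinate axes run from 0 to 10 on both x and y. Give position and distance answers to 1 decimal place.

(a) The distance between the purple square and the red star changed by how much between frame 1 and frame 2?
+0.9

Distance in frame 1: 7.2. Distance in frame 2: 8.1.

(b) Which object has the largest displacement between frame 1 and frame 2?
the pink triangle

(moved 3.8; next 3.3)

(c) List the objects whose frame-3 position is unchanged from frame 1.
none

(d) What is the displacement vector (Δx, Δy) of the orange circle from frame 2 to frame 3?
(1.3, 0.9)

The orange circle was at (2.4, 2.1) in frame 2 and (3.7, 3.0) in frame 3.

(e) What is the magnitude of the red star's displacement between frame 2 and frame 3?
3.2

The red star moved from (6.2, 1.9) to (9.2, 3.1), a distance of √(3.0² + 1.2²) ≈ 3.2.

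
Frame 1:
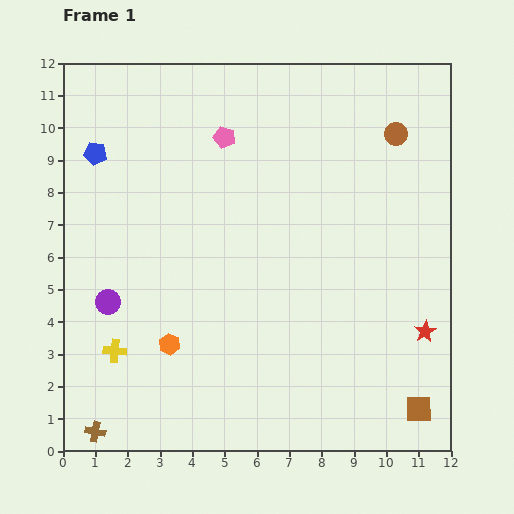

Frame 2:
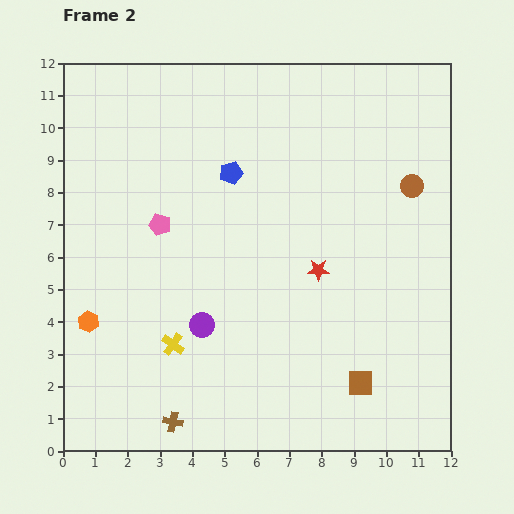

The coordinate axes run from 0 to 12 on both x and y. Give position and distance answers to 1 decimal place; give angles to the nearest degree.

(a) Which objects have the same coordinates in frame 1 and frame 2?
none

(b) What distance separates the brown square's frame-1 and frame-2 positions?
2.0

The brown square moved from (11.0, 1.3) to (9.2, 2.1), a distance of √(1.8² + 0.8²) ≈ 2.0.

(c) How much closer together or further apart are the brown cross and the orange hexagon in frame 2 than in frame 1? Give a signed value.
+0.5

Distance in frame 1: 3.5. Distance in frame 2: 4.0.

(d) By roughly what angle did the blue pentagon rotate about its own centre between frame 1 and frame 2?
24° counter-clockwise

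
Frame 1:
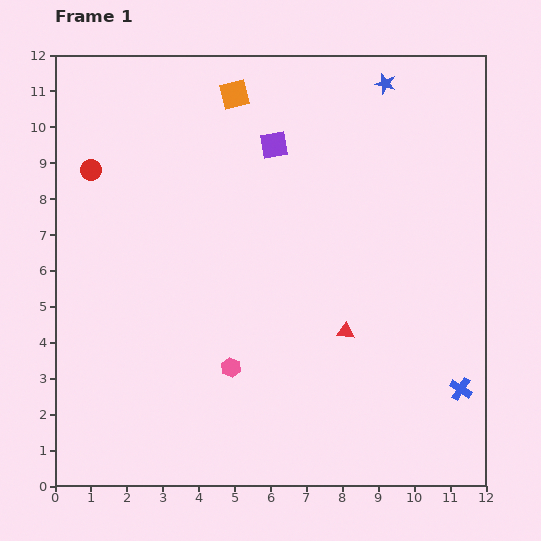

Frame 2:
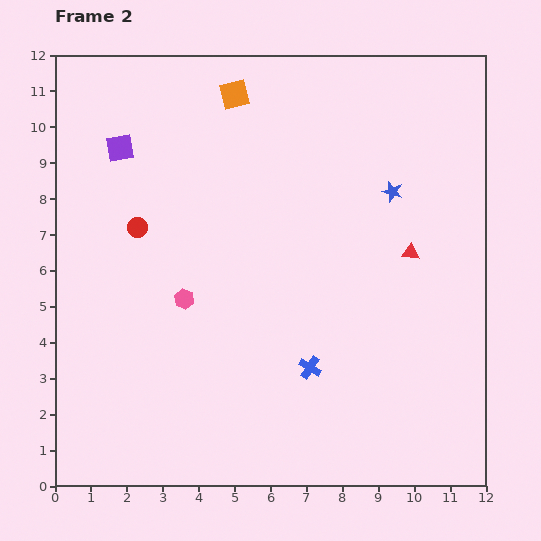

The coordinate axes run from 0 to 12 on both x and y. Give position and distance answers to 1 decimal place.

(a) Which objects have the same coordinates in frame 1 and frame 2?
the orange square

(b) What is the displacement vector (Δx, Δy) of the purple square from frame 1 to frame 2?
(-4.3, -0.1)

The purple square was at (6.1, 9.5) in frame 1 and (1.8, 9.4) in frame 2.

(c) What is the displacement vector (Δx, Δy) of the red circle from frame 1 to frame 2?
(1.3, -1.6)

The red circle was at (1.0, 8.8) in frame 1 and (2.3, 7.2) in frame 2.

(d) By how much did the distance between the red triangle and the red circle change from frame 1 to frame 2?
-0.8

Distance in frame 1: 8.4. Distance in frame 2: 7.6.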